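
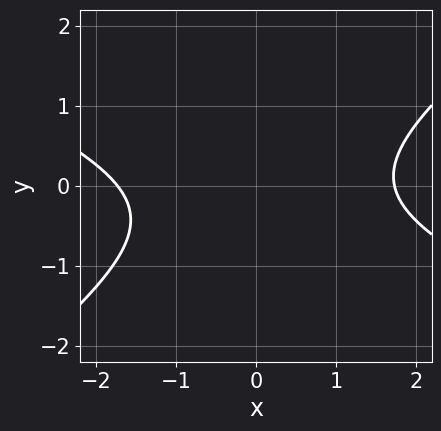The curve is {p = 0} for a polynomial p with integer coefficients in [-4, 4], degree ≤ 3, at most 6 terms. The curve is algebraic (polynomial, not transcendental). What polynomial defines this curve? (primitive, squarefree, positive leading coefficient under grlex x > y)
x^2 + x*y - 3*y^2 - y - 3

First, deg p = 2. No degree-1 curve has this shape.
Then, checking where it meets the axes: the curve avoids every integer y-axis point in the box.
Finally, assembling these constraints gives the stated polynomial.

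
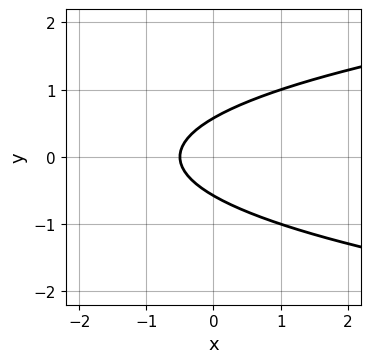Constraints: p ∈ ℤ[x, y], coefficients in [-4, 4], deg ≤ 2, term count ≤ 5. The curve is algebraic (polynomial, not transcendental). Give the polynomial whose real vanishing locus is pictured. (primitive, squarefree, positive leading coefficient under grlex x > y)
deg p = 2. A generic line meets the curve in up to 2 points.
Symmetries: the y ↦ −y reflection is a symmetry, so y appears only in even powers.
Assembling these constraints gives the stated polynomial.

3*y^2 - 2*x - 1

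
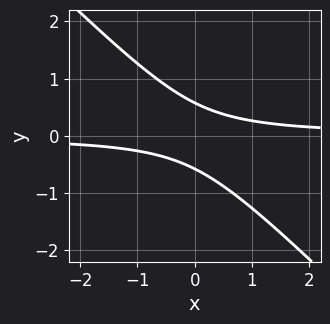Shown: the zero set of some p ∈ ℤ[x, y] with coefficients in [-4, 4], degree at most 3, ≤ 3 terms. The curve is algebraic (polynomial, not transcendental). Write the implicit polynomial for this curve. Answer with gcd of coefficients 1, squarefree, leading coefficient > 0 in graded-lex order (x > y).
3*x*y + 3*y^2 - 1

1. The degree is 2 — no degree-1 curve has this shape.
2. Checking where it meets the axes: it misses every integer gridline on the x-axis.
3. Assembling these constraints gives the stated polynomial.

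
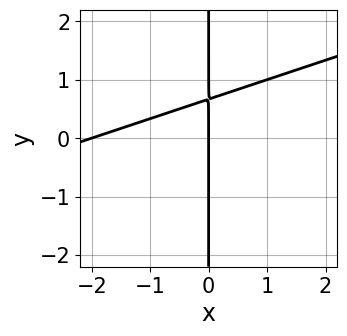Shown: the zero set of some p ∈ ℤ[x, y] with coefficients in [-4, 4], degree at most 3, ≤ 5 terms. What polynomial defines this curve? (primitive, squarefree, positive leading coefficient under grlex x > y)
x^2 - 3*x*y + 2*x

(a) The degree is 2 — the shape is more complex than any degree-1 curve.
(b) From the axis intercepts and sections: the visible y-axis segment lies entirely on the curve; the x-axis gridline crossings are at x ∈ {-2, 0}.
(c) Fitting integer coefficients to these (and the overall shape) gives p.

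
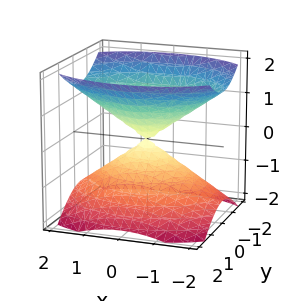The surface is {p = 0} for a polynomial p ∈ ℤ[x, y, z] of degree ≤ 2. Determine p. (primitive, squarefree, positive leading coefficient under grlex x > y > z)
The picture has 2 separate pieces.
deg p = 2.
Symmetries: the z ↦ −z reflection is a symmetry, so z appears only in even powers; the y ↦ −y reflection is a symmetry, so y appears only in even powers; mirror symmetry x ↦ −x ⇒ only even powers of x.
From the visible intercepts: one x-axis crossing is at x = 0; one y-axis crossing is at y = 0; it meets the z-axis at z = 0 (among the integer gridlines).
Together with the visible shape, these determine p as stated.

x^2 + 2*y^2 - 2*z^2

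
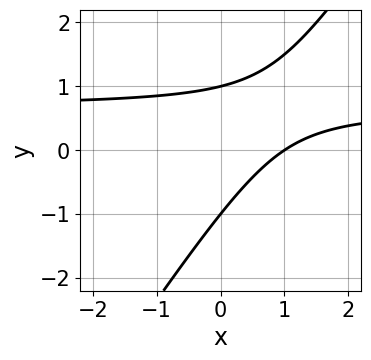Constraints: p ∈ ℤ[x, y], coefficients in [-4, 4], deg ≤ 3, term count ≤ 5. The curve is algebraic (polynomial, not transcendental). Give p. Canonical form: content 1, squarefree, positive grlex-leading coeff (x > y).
3*x*y - 2*y^2 - 2*x + 2

deg p = 2.
From the axis intercepts and sections: among the integer gridlines, it crosses the y-axis at y ∈ {-1, 1}; it meets the x-axis at x = 1 (among the integer gridlines).
Putting this together gives p.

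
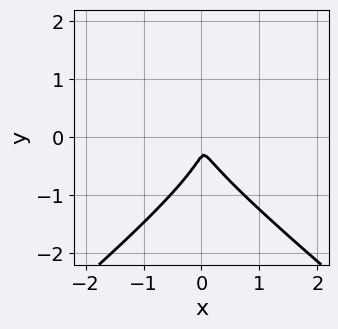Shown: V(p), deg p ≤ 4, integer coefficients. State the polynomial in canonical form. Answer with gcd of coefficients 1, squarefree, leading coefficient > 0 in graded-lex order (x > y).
2*x^2*y - 3*y^3 - 3*x^2 - x*y - y^2

First, degree: the shape is more complex than any degree-2 curve, so deg p = 3.
Finally, the integer polynomial consistent with all of this is the stated p.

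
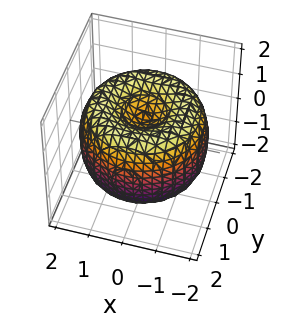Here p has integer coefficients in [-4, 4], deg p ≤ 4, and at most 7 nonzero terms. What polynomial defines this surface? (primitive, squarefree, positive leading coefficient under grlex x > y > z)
(a) Degree: no degree-3 surface has this shape, so deg p = 4.
(b) By symmetry, the z-axis is an axis of rotation, so x and y enter only as x² + y².
(c) Reading off the gridlines: a circular section at z = -1 has radius between 0 and 1.
(d) The integer polynomial consistent with all of this is the stated p.

x^4 + 2*x^2*y^2 + y^4 - 3*x^2 - 3*y^2 + 2*z^2 - 1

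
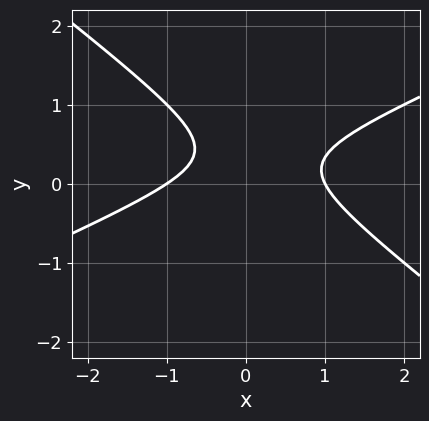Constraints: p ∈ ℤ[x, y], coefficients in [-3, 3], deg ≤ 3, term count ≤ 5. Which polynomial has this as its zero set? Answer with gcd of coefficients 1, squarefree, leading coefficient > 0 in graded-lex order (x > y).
x^2 - x*y - 3*y^2 + 2*y - 1

The degree is 2 — a generic line meets the curve in up to 2 points.
Checking where it meets the axes: the curve avoids every integer y-axis point in the box; among the integer gridlines, it crosses the x-axis at x ∈ {-1, 1}.
Solving for integer coefficients yields p as stated.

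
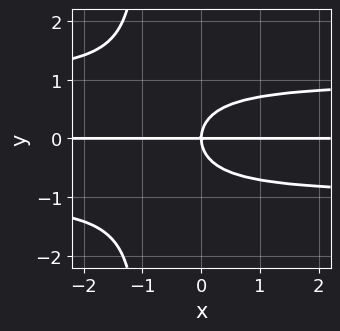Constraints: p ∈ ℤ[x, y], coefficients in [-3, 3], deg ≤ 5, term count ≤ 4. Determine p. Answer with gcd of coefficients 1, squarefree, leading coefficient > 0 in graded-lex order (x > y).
x*y^3 + y^3 - x*y

deg p = 4. No degree-3 curve has this shape.
From the visible intercepts: the visible x-axis segment lies entirely on the curve; one y-axis crossing is at y = 0.
Matching integer coefficients to the picture gives p.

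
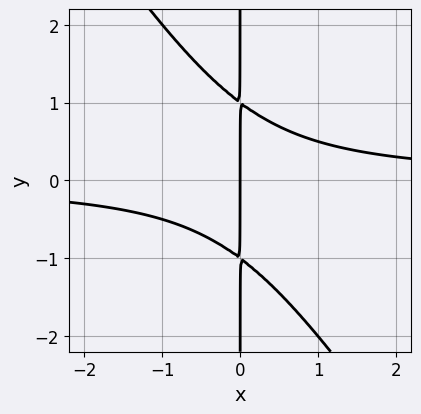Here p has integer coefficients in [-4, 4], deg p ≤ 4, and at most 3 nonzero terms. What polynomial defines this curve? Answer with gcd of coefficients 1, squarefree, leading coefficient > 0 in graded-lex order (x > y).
3*x^2*y + 2*x*y^2 - 2*x

First, the degree is 3 — the shape is more complex than any degree-2 curve.
Then, observable constraints: one x-axis crossing is at x = 0; the visible y-axis segment lies entirely on the curve.
Finally, together with the visible shape, these determine p as stated.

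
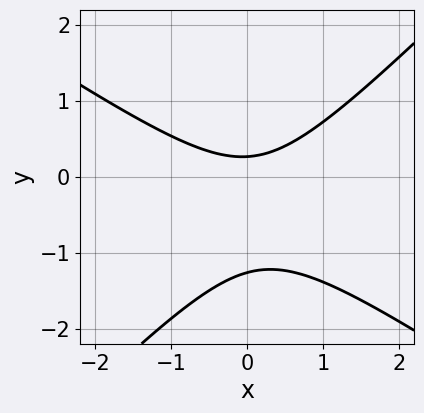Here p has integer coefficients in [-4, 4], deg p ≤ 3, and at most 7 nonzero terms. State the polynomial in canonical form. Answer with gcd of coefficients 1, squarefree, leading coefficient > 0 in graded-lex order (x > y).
2*x^2 + x*y - 3*y^2 - 3*y + 1

The degree is 2 — no degree-1 curve has this shape.
From the axis intercepts and sections: the curve avoids every integer x-axis point in the box.
The integer polynomial consistent with all of this is the stated p.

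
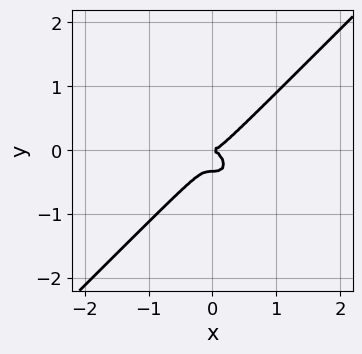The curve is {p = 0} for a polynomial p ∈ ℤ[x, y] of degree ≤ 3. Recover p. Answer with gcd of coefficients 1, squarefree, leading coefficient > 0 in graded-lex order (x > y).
Degree: a generic line meets the curve in up to 3 points, so deg p = 3.
Reading off the gridlines: it crosses the x-axis at the gridline x = 0; one y-axis crossing is at y = 0.
Putting this together gives p.

3*x^3 - 3*y^3 - y^2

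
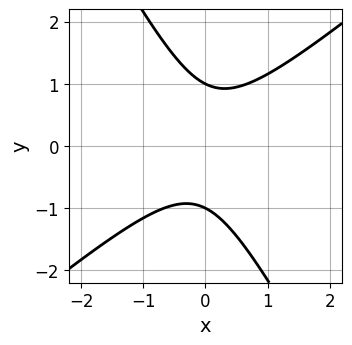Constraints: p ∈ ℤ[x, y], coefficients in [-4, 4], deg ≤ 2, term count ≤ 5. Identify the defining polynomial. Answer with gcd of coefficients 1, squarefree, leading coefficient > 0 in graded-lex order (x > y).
3*x^2 - 2*x*y - 2*y^2 + 2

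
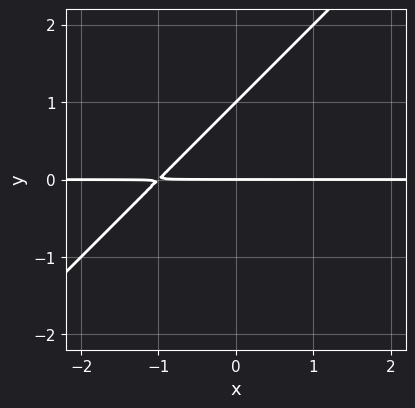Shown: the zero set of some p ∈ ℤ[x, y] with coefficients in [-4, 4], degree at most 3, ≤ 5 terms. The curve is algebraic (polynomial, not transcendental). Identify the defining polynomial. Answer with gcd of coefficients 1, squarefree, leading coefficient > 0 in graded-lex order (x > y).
x*y - y^2 + y

1. Degree: no degree-1 curve has this shape, so deg p = 2.
2. Checking where it meets the axes: the visible x-axis segment lies entirely on the curve; among the integer gridlines, it crosses the y-axis at y ∈ {0, 1}.
3. Fitting integer coefficients to these (and the overall shape) gives p.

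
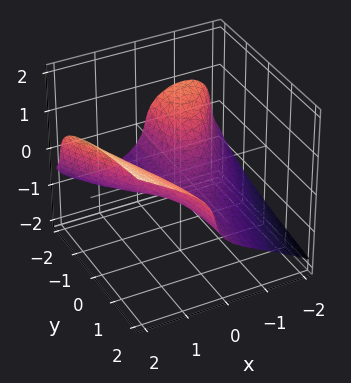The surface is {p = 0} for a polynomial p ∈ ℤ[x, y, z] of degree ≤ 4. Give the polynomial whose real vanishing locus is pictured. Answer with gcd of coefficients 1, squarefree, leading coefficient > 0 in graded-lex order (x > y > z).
x^3 - 3*z^3 + 2*x*y - z - 1

First, the degree is 3 — a generic line meets the surface in up to 3 points.
Next, observable constraints: the surface avoids every integer y-axis point in the box; it crosses the x-axis at the gridline x = 1.
Finally, putting this together gives p.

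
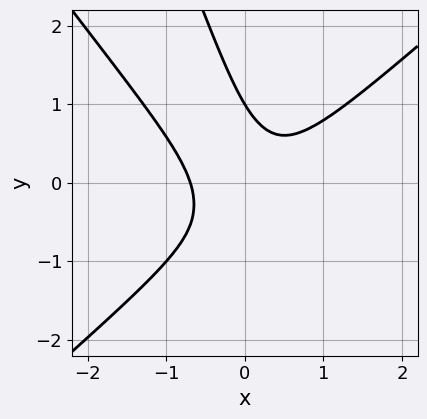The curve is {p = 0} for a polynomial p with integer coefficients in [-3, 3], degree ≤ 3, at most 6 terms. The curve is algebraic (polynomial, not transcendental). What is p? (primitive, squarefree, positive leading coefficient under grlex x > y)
3*x^3 - 3*x*y^2 - y^3 - 2*x*y + 1

First, the degree is 3 — a generic line meets the curve in up to 3 points.
Next, checking where it meets the axes: it crosses the y-axis at the gridline y = 1.
Finally, together with the visible shape, these determine p as stated.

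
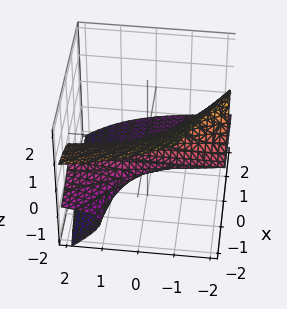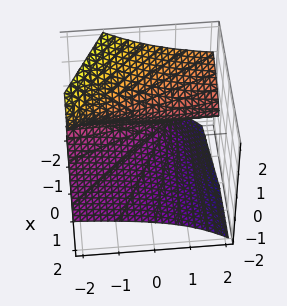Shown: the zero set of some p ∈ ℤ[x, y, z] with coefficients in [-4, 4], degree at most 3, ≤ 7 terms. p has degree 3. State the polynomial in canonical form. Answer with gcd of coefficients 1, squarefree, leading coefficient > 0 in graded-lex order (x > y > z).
The degree is 3 — a generic line meets the surface in up to 3 points.
Observable constraints: it misses every integer gridline on the y-axis.
Putting this together gives p.

3*y*z^2 + 3*z^3 + 2*x*z + 3*x + 2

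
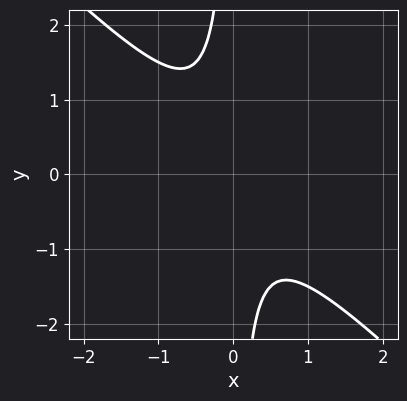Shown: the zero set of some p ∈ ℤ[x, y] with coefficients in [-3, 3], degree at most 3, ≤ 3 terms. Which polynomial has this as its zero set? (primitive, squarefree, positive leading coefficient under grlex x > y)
2*x^2 + 2*x*y + 1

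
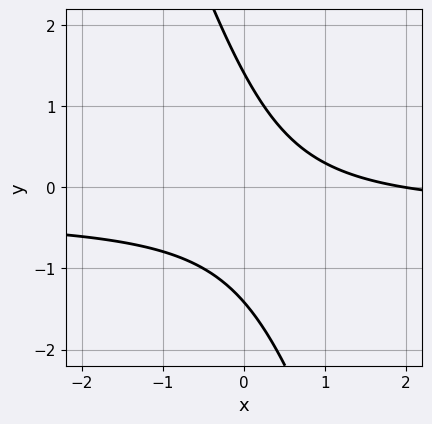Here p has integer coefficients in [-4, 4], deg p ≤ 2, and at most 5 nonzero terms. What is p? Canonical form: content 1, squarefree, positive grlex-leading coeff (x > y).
3*x*y + y^2 + x - 2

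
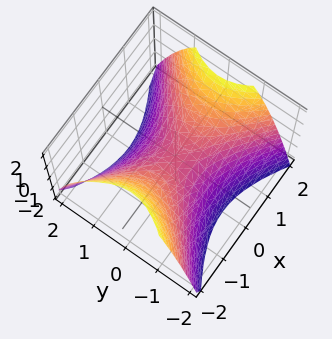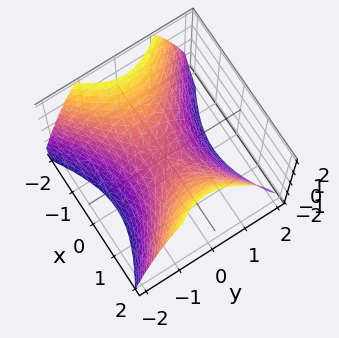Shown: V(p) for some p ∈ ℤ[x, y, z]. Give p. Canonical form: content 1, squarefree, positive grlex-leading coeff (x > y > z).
(a) Degree: a saddle surface; a quadric, so deg p = 2.
(b) Symmetries: it's symmetric under y → −y, forcing even powers of y; mirror symmetry x ↦ −x ⇒ only even powers of x.
(c) Reading off the gridlines: one x-axis crossing is at x = 0; one y-axis crossing is at y = 0.
(d) Assembling these constraints gives the stated polynomial.

2*x^2 - 3*y^2 - 3*z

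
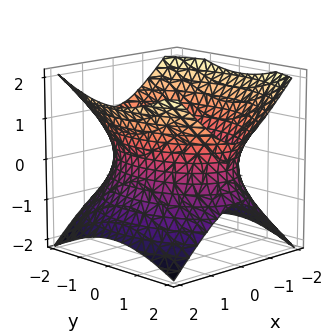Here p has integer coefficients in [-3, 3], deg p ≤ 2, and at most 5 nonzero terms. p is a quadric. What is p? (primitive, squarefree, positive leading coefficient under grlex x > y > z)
1. The degree is 2 — an hourglass — one-sheet hyperboloid; a quadric.
2. Symmetries: the z ↦ −z reflection is a symmetry, so z appears only in even powers; it's symmetric under x → −x, forcing even powers of x; the y ↦ −y reflection is a symmetry, so y appears only in even powers.
3. Checking where it meets the axes: no z-intercept at any integer in the box.
4. Fitting integer coefficients to these (and the overall shape) gives p.

2*x^2 + y^2 - 2*z^2 - 3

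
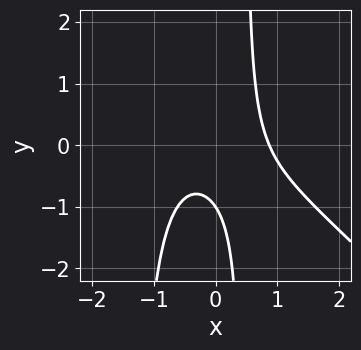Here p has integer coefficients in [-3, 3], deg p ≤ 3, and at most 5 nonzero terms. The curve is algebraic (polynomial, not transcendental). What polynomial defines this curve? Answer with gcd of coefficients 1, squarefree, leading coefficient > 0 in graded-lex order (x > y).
3*x^3 + 3*x^2*y + 3*x*y - 2*y - 2

First, degree: the shape is more complex than any degree-2 curve, so deg p = 3.
Then, checking where it meets the axes: one y-axis crossing is at y = -1.
Finally, the integer polynomial consistent with all of this is the stated p.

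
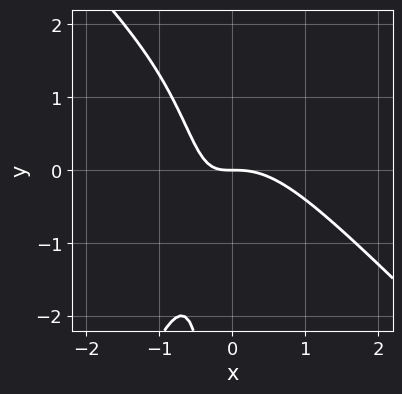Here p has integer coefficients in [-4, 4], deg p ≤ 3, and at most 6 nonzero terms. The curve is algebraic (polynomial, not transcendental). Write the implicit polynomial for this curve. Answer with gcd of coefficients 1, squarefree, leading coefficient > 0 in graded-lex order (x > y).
3*x^3 + 2*x^2*y - x*y^2 + 3*x*y + 2*y

First, the degree is 3 — a generic line meets the curve in up to 3 points.
Next, checking where it meets the axes: one x-axis crossing is at x = 0; one y-axis crossing is at y = 0.
Finally, solving for integer coefficients yields p as stated.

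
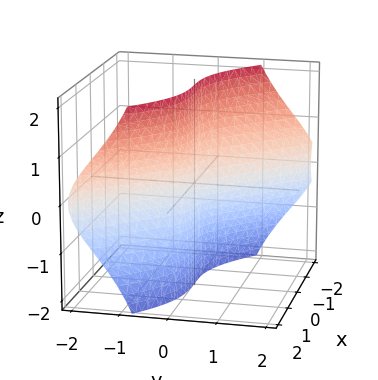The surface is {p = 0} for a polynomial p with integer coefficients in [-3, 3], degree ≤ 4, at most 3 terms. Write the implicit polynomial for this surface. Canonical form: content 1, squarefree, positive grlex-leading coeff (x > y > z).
2*x^3 + 2*x^2*y + 3*y*z^2

(a) deg p = 3. No degree-2 surface has this shape.
(b) From the axis intercepts and sections: the visible y-axis segment lies entirely on the surface; it crosses the x-axis at the gridline x = 0; every point of the z-axis in the box is on the surface.
(c) Fitting integer coefficients to these (and the overall shape) gives p.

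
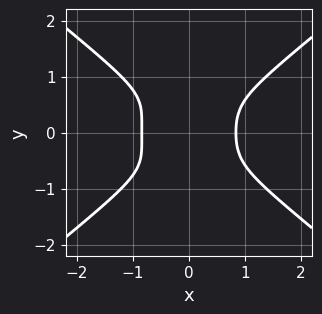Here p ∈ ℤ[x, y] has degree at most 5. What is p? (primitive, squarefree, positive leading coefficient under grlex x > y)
2*x^4 - x^2*y^2 - 3*y^4 - x*y^2 - 1

(a) The degree is 4 — the shape is more complex than any degree-3 curve.
(b) Symmetries: the y ↦ −y reflection is a symmetry, so y appears only in even powers.
(c) From the axis intercepts and sections: the curve avoids every integer y-axis point in the box.
(d) Fitting integer coefficients to these (and the overall shape) gives p.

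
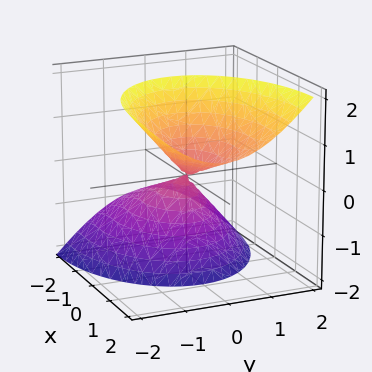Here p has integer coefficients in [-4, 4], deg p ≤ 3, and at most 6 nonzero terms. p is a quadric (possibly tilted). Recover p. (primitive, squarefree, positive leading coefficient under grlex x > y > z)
x^2 - 2*x*z + 2*y^2 - z^2

1. deg p = 2.
2. From the visible intercepts: it crosses the x-axis at the gridline x = 0; it meets the y-axis at y = 0 (among the integer gridlines); one z-axis crossing is at z = 0.
3. Assembling these constraints gives the stated polynomial.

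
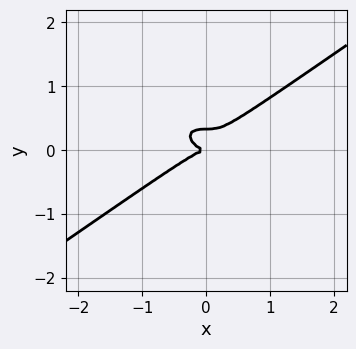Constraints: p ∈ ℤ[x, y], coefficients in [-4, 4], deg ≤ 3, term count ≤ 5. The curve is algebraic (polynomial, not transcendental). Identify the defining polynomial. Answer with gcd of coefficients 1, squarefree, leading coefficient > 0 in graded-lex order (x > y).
The degree is 3 — a generic line meets the curve in up to 3 points.
Reading off the gridlines: one y-axis crossing is at y = 0; it meets the x-axis at x = 0 (among the integer gridlines).
Fitting integer coefficients to these (and the overall shape) gives p.

x^3 - 3*y^3 + y^2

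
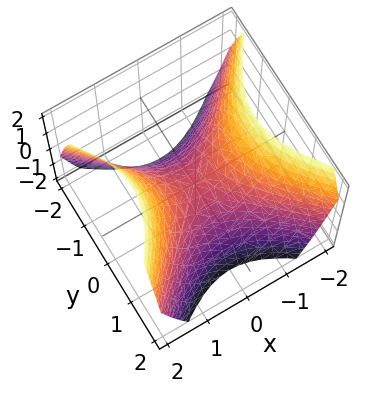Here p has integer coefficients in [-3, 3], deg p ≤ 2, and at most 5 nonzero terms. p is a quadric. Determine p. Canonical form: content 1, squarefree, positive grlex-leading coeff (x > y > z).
x^2 - y^2 - z

(a) The degree is 2 — a saddle surface; a quadric.
(b) Symmetries: mirror symmetry y ↦ −y ⇒ only even powers of y; the x ↦ −x reflection is a symmetry, so x appears only in even powers.
(c) Against the integer gridlines: it meets the y-axis at y = 0 (among the integer gridlines); it meets the x-axis at x = 0 (among the integer gridlines); it crosses the z-axis at the gridline z = 0.
(d) Solving for integer coefficients yields p as stated.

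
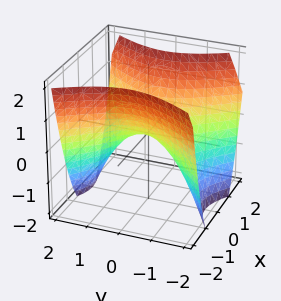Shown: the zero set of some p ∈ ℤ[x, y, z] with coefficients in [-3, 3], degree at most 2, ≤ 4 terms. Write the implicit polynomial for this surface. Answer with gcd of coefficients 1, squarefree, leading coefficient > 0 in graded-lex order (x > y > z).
1. Degree: a hyperbolic paraboloid; a quadric, so deg p = 2.
2. Symmetries: mirror symmetry x ↦ −x ⇒ only even powers of x; the y ↦ −y reflection is a symmetry, so y appears only in even powers.
3. Against the integer gridlines: one z-axis crossing is at z = 0; one x-axis crossing is at x = 0; it crosses the y-axis at the gridline y = 0.
4. Fitting integer coefficients to these (and the overall shape) gives p.

3*x^2 - 2*y^2 - 3*z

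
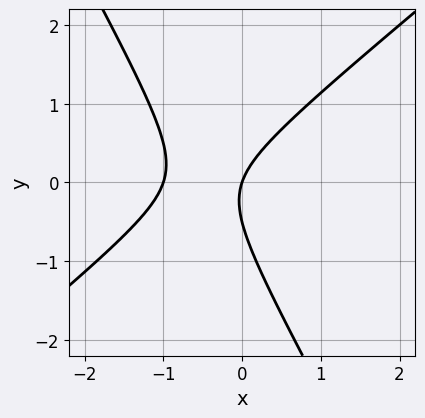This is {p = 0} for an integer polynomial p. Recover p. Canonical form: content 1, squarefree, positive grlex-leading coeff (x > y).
(a) Degree: a generic line meets the curve in up to 2 points, so deg p = 2.
(b) From the axis intercepts and sections: one y-axis crossing is at y = 0; among the integer gridlines, it crosses the x-axis at x ∈ {-1, 0}.
(c) Solving for integer coefficients yields p as stated.

3*x^2 - 2*x*y - 2*y^2 + 3*x - y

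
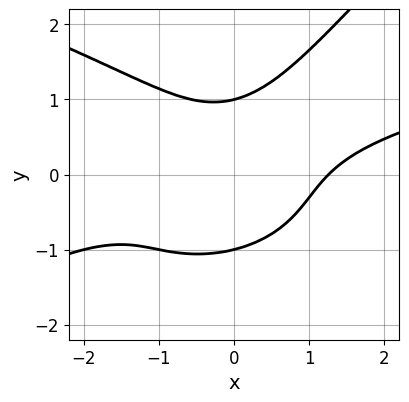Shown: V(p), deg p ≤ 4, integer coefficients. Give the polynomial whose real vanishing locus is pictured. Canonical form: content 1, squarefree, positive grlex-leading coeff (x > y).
2*x*y^3 - 2*y^4 - x^3 + 3*x^2*y + 2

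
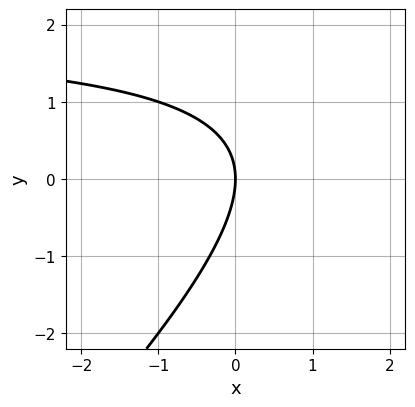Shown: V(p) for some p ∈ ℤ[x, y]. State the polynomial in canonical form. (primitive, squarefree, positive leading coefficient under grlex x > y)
x*y - y^2 - 2*x

deg p = 2.
From the axis intercepts and sections: it meets the y-axis at y = 0 (among the integer gridlines); one x-axis crossing is at x = 0.
These observations pin down the coefficients.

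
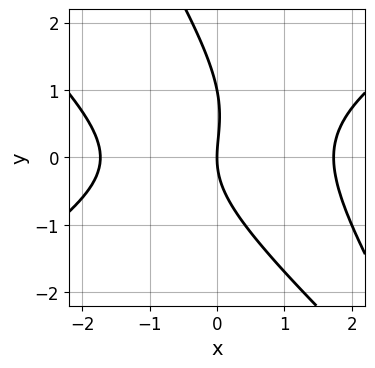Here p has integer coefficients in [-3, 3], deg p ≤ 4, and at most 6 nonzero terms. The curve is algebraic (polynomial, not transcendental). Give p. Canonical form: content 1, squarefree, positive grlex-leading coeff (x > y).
x^3 - 2*x*y^2 - y^3 + y^2 - 3*x

First, deg p = 3. A generic line meets the curve in up to 3 points.
Next, reading off the gridlines: among the integer gridlines, it crosses the y-axis at y ∈ {0, 1}; it crosses the x-axis at the gridline x = 0.
Finally, solving for integer coefficients yields p as stated.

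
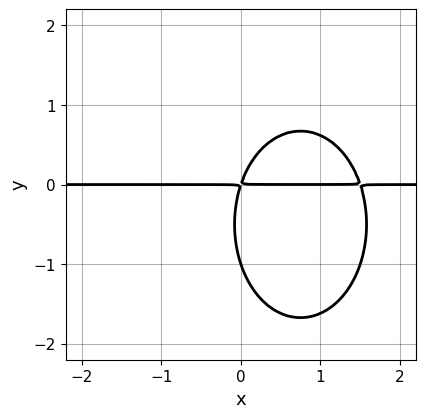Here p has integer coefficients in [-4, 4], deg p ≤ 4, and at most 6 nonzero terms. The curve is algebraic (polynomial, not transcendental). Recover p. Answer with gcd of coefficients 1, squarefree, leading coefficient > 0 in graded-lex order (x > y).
The degree is 3 — the shape is more complex than any degree-2 curve.
Against the integer gridlines: one y-axis crossing is at y = -1; the visible x-axis segment lies entirely on the curve.
Fitting integer coefficients to these (and the overall shape) gives p.

2*x^2*y + y^3 - 3*x*y + y^2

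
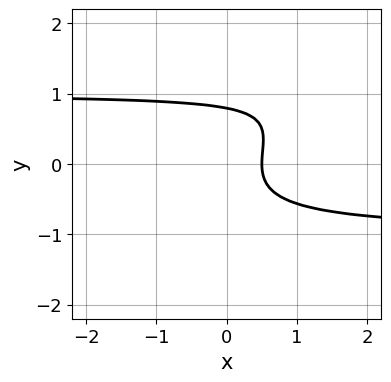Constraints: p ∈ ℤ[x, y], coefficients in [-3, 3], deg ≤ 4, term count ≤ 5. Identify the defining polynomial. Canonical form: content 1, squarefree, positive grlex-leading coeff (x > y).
2*x*y^2 - 2*y^3 - 2*x + 1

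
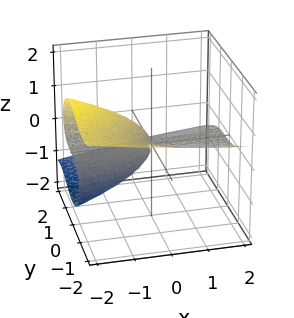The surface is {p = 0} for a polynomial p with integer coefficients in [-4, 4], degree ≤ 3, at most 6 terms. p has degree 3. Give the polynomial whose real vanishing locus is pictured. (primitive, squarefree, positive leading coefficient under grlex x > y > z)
y^3 + 2*y^2*z + 2*z^3 + 2*x*z

1. Degree: a generic line meets the surface in up to 3 points, so deg p = 3.
2. Observable constraints: the visible x-axis segment lies entirely on the surface; it meets the z-axis at z = 0 (among the integer gridlines); it meets the y-axis at y = 0 (among the integer gridlines).
3. Fitting integer coefficients to these (and the overall shape) gives p.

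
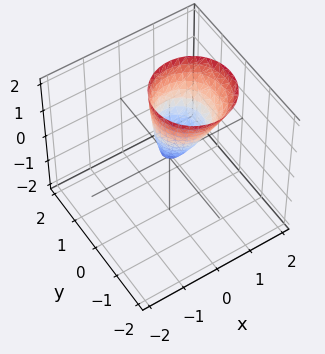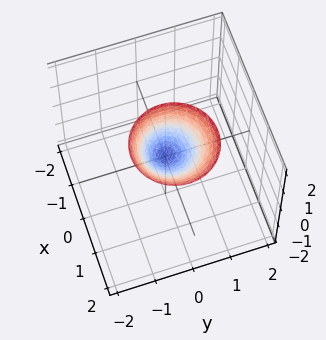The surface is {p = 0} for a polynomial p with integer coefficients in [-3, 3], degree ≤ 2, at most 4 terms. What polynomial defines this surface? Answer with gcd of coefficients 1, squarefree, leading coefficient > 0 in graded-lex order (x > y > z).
3*x^2 - 2*x*z + 3*y^2 - z

1. The degree is 2 — no degree-1 surface has this shape.
2. Checking where it meets the axes: it meets the y-axis at y = 0 (among the integer gridlines); it crosses the z-axis at the gridline z = 0; it crosses the x-axis at the gridline x = 0.
3. Fitting integer coefficients to these (and the overall shape) gives p.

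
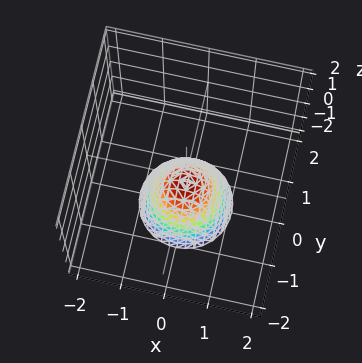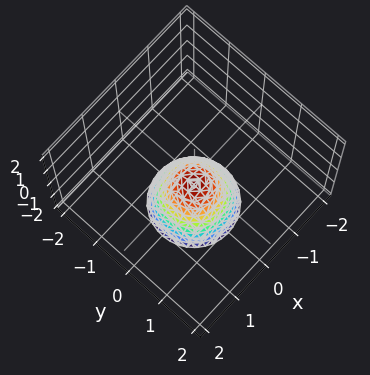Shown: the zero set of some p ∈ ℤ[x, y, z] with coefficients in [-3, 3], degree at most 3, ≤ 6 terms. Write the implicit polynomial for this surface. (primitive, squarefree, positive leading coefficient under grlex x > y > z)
(a) Degree: the shape is more complex than any degree-1 surface, so deg p = 2.
(b) Symmetry: the surface is invariant under rotation about z: p = q(x² + y², z).
(c) Checking where it meets the axes: a circular section at z = -2 has radius exactly 1; the surface avoids every integer y-axis point in the box; it misses every integer gridline on the x-axis.
(d) The integer polynomial consistent with all of this is the stated p.

3*x^2 + 3*y^2 + 2*z + 1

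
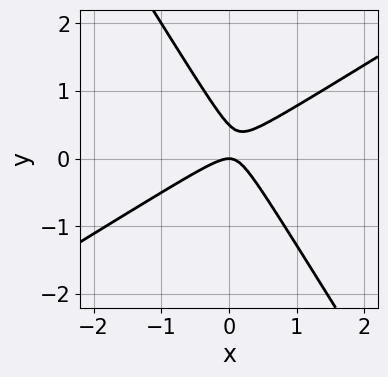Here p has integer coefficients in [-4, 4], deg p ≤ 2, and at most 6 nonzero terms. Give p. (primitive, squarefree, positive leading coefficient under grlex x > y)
1. The degree is 2 — a generic line meets the curve in up to 2 points.
2. Reading off the gridlines: it crosses the y-axis at the gridline y = 0; it crosses the x-axis at the gridline x = 0.
3. Solving for integer coefficients yields p as stated.

2*x^2 - 2*x*y - 2*y^2 + y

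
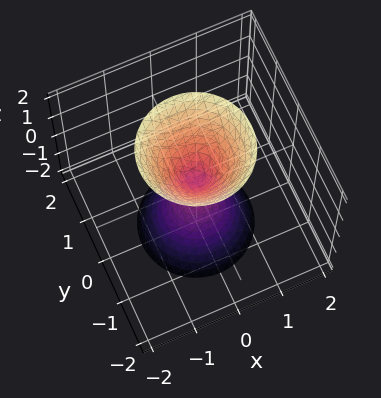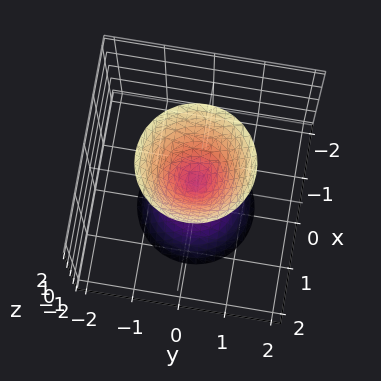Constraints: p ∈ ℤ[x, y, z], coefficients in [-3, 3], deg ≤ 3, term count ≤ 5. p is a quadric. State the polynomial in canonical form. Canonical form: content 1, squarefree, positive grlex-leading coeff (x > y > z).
(a) There are 2 components. Treating them together as one polynomial.
(b) Degree: a double cone through the origin; a quadric, so deg p = 2.
(c) Symmetries: mirror symmetry z ↦ −z ⇒ only even powers of z; rotational symmetry about the z-axis ⇒ p depends on x, y only through x² + y².
(d) From the visible intercepts: a circular section at z = 1 has radius between 0 and 1; it meets the z-axis at z = 0 (among the integer gridlines).
(e) Matching integer coefficients to the picture gives p.

3*x^2 + 3*y^2 - z^2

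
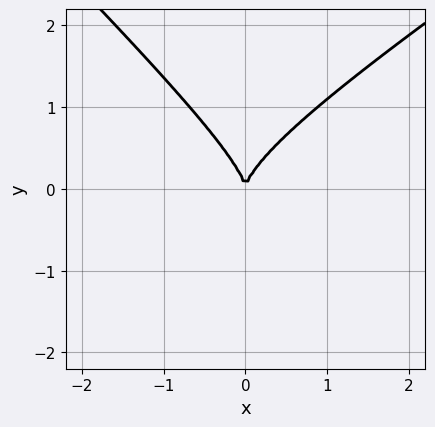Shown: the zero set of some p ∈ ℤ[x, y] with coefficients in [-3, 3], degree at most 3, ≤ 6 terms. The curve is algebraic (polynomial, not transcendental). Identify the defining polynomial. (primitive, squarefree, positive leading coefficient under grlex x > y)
Degree: the shape is more complex than any degree-2 curve, so deg p = 3.
From the axis intercepts and sections: it crosses the x-axis at the gridline x = 0; one y-axis crossing is at y = 0.
Solving for integer coefficients yields p as stated.

2*x^2*y - x*y^2 - 3*y^3 + 3*x^2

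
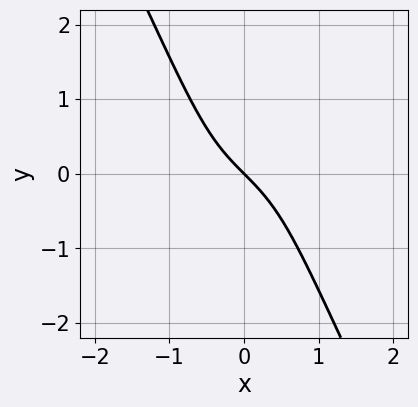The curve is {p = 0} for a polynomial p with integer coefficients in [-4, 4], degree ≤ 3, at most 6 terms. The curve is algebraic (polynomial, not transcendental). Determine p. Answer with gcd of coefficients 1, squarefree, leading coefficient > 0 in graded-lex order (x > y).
2*x^3 - x^2*y - x*y^2 + 2*x + 2*y

(a) Degree: the shape is more complex than any degree-2 curve, so deg p = 3.
(b) From the axis intercepts and sections: one x-axis crossing is at x = 0; it meets the y-axis at y = 0 (among the integer gridlines).
(c) Matching integer coefficients to the picture gives p.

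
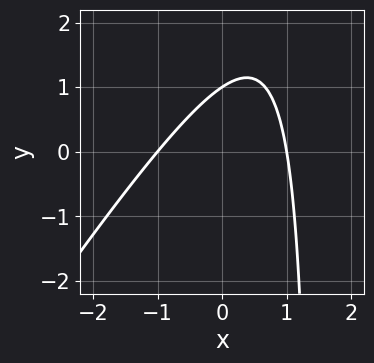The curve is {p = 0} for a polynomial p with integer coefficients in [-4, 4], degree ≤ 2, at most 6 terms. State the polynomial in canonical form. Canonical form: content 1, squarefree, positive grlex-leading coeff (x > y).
3*x^2 - 2*x*y + 3*y - 3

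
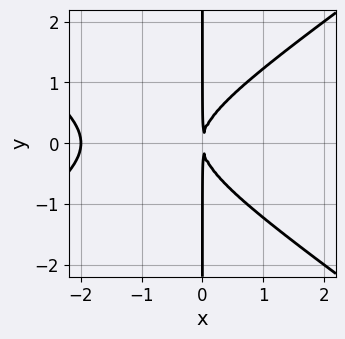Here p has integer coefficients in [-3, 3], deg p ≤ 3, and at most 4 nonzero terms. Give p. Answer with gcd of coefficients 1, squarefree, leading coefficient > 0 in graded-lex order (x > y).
x^3 - 2*x*y^2 + 2*x^2

Degree: a generic line meets the curve in up to 3 points, so deg p = 3.
Symmetries: it's symmetric under y → −y, forcing even powers of y.
Observable constraints: one x-axis crossing is at x = -2; the visible y-axis segment lies entirely on the curve.
These observations pin down the coefficients.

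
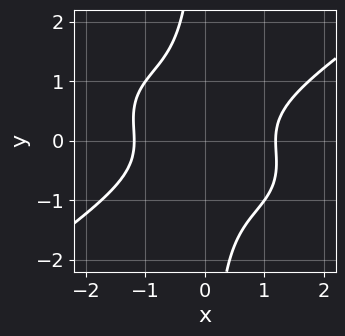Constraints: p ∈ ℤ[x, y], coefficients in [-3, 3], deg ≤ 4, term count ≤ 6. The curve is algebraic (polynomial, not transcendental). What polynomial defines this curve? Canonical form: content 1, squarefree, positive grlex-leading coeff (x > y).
x^4 - 3*x*y^3 - 2*y^2 - 2

First, degree: no degree-3 curve has this shape, so deg p = 4.
Then, observable constraints: no y-intercept at any integer in the box.
Finally, putting this together gives p.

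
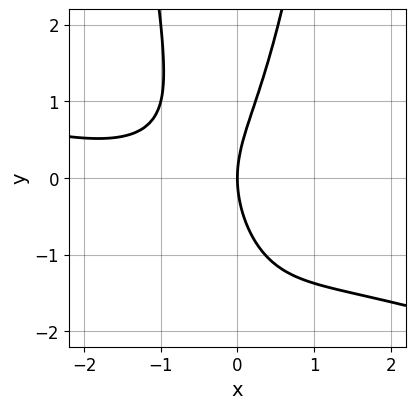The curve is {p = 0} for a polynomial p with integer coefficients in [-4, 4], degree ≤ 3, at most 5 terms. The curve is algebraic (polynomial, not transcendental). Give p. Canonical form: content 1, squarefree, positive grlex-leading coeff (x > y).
x^3 + 3*x^2*y + 2*x^2 - y^2 + 3*x

(a) The degree is 3 — a generic line meets the curve in up to 3 points.
(b) From the axis intercepts and sections: it crosses the x-axis at the gridline x = 0; one y-axis crossing is at y = 0.
(c) Together with the visible shape, these determine p as stated.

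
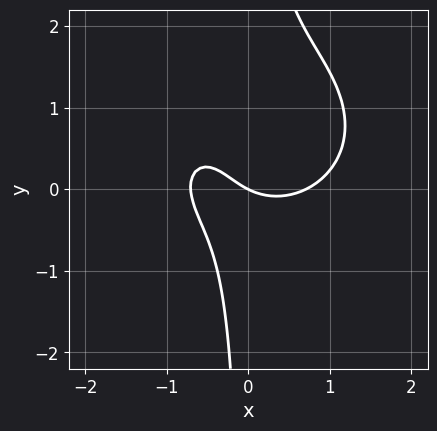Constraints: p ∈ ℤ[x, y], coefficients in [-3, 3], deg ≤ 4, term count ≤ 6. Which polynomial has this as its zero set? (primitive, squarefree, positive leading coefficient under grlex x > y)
Degree: a generic line meets the curve in up to 3 points, so deg p = 3.
From the visible intercepts: it crosses the y-axis at the gridline y = 0; it meets the x-axis at x = 0 (among the integer gridlines).
Assembling these constraints gives the stated polynomial.

2*x^3 + 3*x*y^2 - 3*x*y - x - 2*y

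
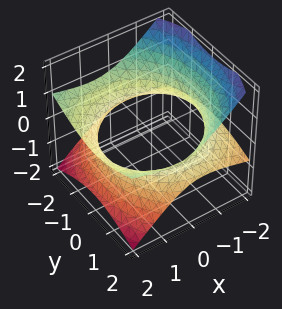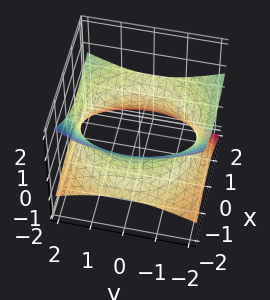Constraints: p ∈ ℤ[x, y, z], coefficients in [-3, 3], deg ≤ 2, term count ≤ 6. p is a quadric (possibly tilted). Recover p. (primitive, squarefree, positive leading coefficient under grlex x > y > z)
x^2 - 2*x*z + y^2 - 3*z^2 - 3

(a) deg p = 2.
(b) From the visible intercepts: it misses every integer gridline on the z-axis.
(c) Putting this together gives p.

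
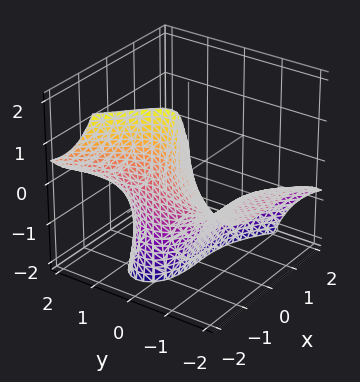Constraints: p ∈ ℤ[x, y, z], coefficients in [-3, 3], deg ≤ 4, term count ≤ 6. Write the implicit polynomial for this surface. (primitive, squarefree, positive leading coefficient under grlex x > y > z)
x^3 + 3*y^2*z + y*z^2 + 2

Degree: the shape is more complex than any degree-2 surface, so deg p = 3.
Observable constraints: it misses every integer gridline on the y-axis; the surface avoids every integer z-axis point in the box.
The integer polynomial consistent with all of this is the stated p.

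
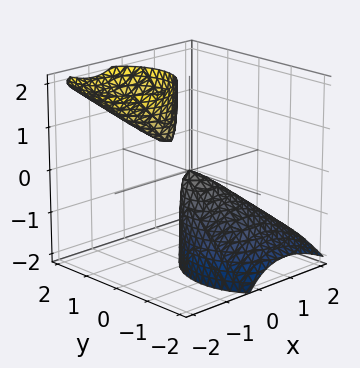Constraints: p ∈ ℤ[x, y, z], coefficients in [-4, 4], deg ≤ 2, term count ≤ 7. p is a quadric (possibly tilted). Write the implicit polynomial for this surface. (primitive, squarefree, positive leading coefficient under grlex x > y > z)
3*x^2 + 3*x*z + 3*y^2 - 3*y*z + z

First, the picture has 2 separate pieces. Treating them together as one polynomial.
Next, deg p = 2. The shape is more complex than any degree-1 surface.
Then, from the visible intercepts: it meets the y-axis at y = 0 (among the integer gridlines); it meets the z-axis at z = 0 (among the integer gridlines).
Finally, fitting integer coefficients to these (and the overall shape) gives p.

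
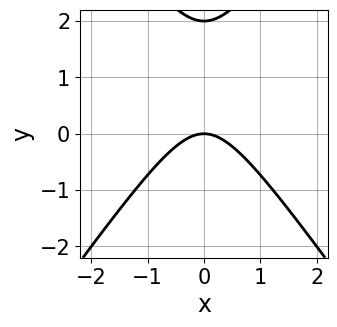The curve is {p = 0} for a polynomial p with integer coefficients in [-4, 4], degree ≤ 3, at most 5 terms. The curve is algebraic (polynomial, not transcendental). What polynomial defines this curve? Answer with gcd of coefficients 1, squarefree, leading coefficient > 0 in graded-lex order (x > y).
Degree: a generic line meets the curve in up to 2 points, so deg p = 2.
Symmetries: the x ↦ −x reflection is a symmetry, so x appears only in even powers.
Observable constraints: it meets the x-axis at x = 0 (among the integer gridlines); the y-axis gridline crossings are at y ∈ {0, 2}.
Matching integer coefficients to the picture gives p.

2*x^2 - y^2 + 2*y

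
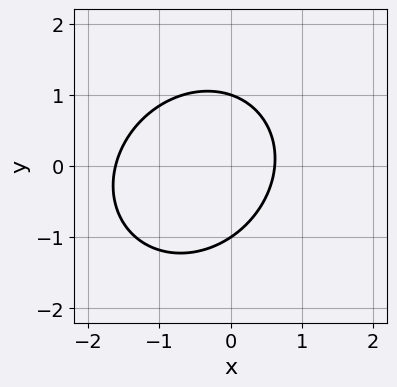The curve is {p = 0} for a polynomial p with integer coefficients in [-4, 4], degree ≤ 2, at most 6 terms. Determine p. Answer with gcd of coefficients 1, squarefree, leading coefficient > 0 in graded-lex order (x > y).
The degree is 2 — no degree-1 curve has this shape.
From the visible intercepts: the y-axis gridline crossings are at y ∈ {-1, 1}.
Matching integer coefficients to the picture gives p.

3*x^2 - x*y + 3*y^2 + 3*x - 3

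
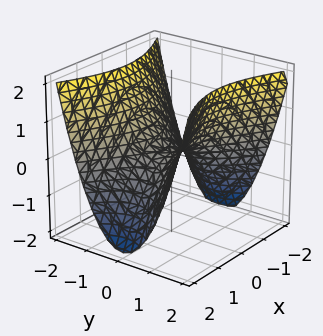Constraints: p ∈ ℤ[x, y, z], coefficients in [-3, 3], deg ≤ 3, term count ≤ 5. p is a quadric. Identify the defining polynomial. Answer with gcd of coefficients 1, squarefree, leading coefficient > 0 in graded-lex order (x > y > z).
(a) deg p = 2. A saddle surface; a quadric.
(b) Symmetries: it's symmetric under y → −y, forcing even powers of y; it's symmetric under x → −x, forcing even powers of x.
(c) Against the integer gridlines: it meets the x-axis at x = 0 (among the integer gridlines); it meets the z-axis at z = 0 (among the integer gridlines); one y-axis crossing is at y = 0.
(d) Putting this together gives p.

x^2 - 2*y^2 + 2*z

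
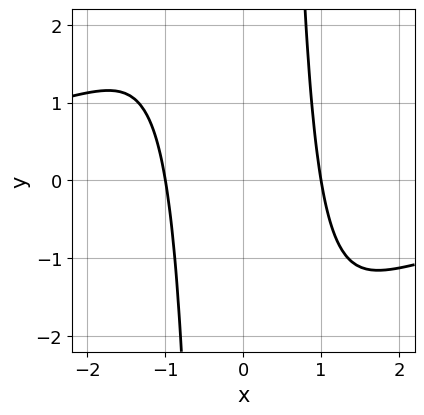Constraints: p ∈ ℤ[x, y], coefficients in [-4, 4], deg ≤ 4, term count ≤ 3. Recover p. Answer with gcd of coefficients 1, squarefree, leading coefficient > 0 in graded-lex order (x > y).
First, the degree is 4 — the shape is more complex than any degree-3 curve.
Then, from the visible intercepts: the curve avoids every integer y-axis point in the box; among the integer gridlines, it crosses the x-axis at x ∈ {-1, 1}.
Finally, solving for integer coefficients yields p as stated.

x^3*y + 3*x^2 - 3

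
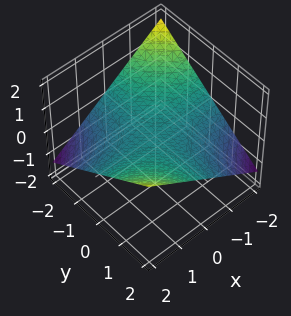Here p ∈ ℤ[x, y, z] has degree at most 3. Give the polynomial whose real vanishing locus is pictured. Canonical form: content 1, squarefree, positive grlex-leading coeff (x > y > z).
(a) The degree is 2 — a hyperbolic paraboloid; a quadric.
(b) Checking where it meets the axes: the visible x-axis segment lies entirely on the surface; one z-axis crossing is at z = 0.
(c) Putting this together gives p.

x*y - 3*z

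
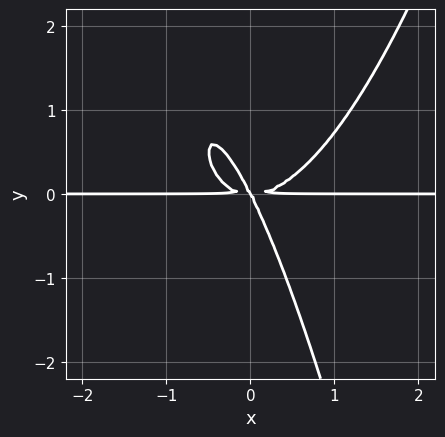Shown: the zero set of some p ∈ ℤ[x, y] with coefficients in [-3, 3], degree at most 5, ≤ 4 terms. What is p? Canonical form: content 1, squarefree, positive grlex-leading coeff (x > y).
2*x^3*y - 2*x*y^2 - y^3

1. Degree: the shape is more complex than any degree-3 curve, so deg p = 4.
2. Against the integer gridlines: one y-axis crossing is at y = 0; the visible x-axis segment lies entirely on the curve.
3. Matching integer coefficients to the picture gives p.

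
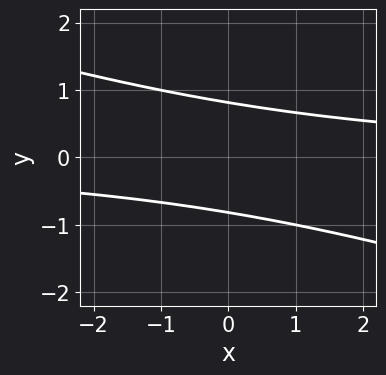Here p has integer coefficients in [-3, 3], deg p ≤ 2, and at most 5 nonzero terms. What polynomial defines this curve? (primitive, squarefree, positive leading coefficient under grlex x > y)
x*y + 3*y^2 - 2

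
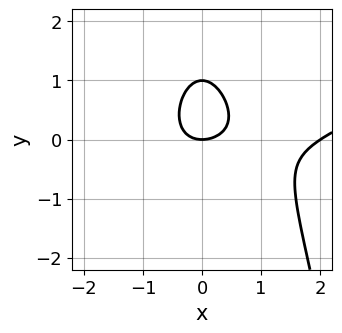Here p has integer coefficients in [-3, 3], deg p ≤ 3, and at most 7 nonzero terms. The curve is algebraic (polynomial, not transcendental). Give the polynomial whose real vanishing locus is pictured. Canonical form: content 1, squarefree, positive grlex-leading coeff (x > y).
1. Degree: no degree-2 curve has this shape, so deg p = 3.
2. Checking where it meets the axes: the x-axis gridline crossings are at x ∈ {0, 2}; among the integer gridlines, it crosses the y-axis at y ∈ {0, 1}.
3. Assembling these constraints gives the stated polynomial.

x^3 - 2*x^2*y - 2*x^2 - 2*y^2 + 2*y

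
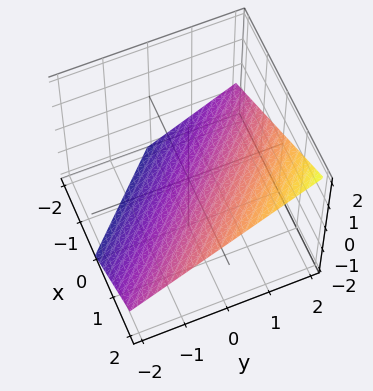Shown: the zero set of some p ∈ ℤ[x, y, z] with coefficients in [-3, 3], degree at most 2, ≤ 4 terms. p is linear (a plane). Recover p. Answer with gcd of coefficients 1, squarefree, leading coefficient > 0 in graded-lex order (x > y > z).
2*x + 2*y - 3*z - 2

(a) deg p = 1. Every cross-section is a straight line — this is a plane.
(b) From the visible intercepts: one x-axis crossing is at x = 1; one y-axis crossing is at y = 1.
(c) Solving for integer coefficients yields p as stated.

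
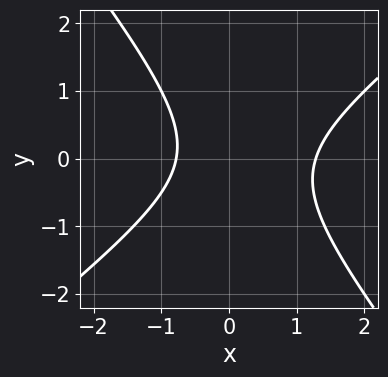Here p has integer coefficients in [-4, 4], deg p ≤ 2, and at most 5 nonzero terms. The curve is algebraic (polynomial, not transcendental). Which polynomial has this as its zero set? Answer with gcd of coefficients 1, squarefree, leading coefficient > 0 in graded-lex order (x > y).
2*x^2 - x*y - 2*y^2 - x - 2

First, the degree is 2 — no degree-1 curve has this shape.
Then, reading off the gridlines: no y-intercept at any integer in the box.
Finally, these observations pin down the coefficients.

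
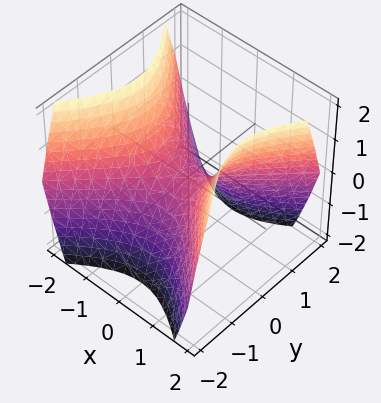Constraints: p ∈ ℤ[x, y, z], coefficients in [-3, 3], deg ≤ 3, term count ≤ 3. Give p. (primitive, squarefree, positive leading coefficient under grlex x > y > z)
deg p = 2. A saddle surface; a quadric.
Symmetries: mirror symmetry y ↦ −y ⇒ only even powers of y; it's symmetric under x → −x, forcing even powers of x.
From the axis intercepts and sections: one y-axis crossing is at y = 0; it meets the z-axis at z = 0 (among the integer gridlines).
Together with the visible shape, these determine p as stated.

x^2 - y^2 - z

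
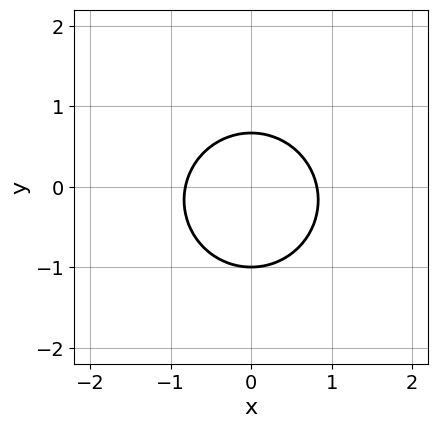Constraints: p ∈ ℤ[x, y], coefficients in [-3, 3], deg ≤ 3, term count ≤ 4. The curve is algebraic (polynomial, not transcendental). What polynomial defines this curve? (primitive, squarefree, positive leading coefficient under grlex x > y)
The degree is 2 — no degree-1 curve has this shape.
Symmetries: it's symmetric under x → −x, forcing even powers of x.
Reading off the gridlines: it meets the y-axis at y = -1 (among the integer gridlines).
Fitting integer coefficients to these (and the overall shape) gives p.

3*x^2 + 3*y^2 + y - 2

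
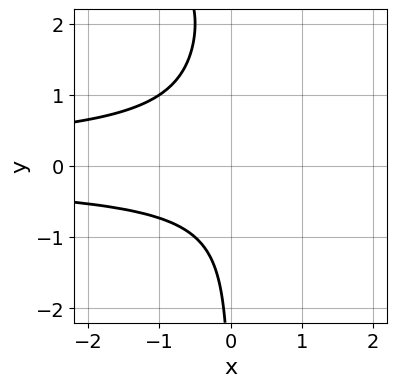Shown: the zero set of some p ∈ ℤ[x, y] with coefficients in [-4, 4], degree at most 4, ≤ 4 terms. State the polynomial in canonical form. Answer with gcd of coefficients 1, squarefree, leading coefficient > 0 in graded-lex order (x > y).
x*y^3 - 3*x*y^2 - 2

First, deg p = 4. The shape is more complex than any degree-3 curve.
Next, from the visible intercepts: the curve avoids every integer x-axis point in the box; no y-intercept at any integer in the box.
Finally, solving for integer coefficients yields p as stated.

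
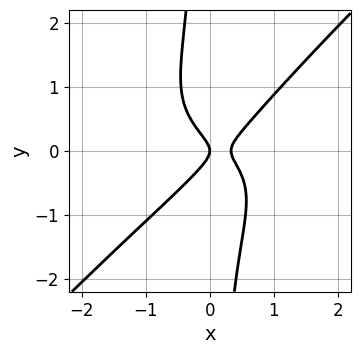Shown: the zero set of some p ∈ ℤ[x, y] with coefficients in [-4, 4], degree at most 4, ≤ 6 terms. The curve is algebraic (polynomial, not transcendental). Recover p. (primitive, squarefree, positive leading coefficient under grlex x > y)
3*x^2*y^2 - 3*x*y^3 + 3*x^2 - 3*y^2 - x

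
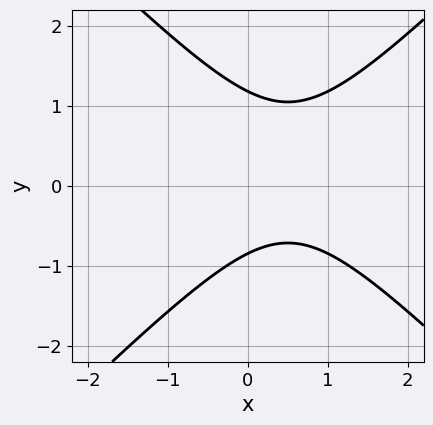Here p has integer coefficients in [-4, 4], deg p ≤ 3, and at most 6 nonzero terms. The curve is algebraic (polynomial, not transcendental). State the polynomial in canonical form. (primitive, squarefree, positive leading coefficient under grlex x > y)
3*x^2 - 3*y^2 - 3*x + y + 3

1. deg p = 2.
2. From the visible intercepts: the curve avoids every integer x-axis point in the box.
3. Assembling these constraints gives the stated polynomial.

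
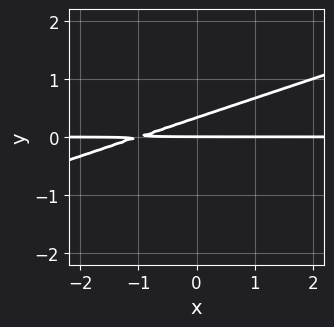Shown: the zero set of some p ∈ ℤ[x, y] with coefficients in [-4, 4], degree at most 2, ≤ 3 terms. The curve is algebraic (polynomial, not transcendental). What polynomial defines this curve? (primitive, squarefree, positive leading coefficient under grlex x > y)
1. Degree: no degree-1 curve has this shape, so deg p = 2.
2. From the visible intercepts: it meets the y-axis at y = 0 (among the integer gridlines); the visible x-axis segment lies entirely on the curve.
3. Together with the visible shape, these determine p as stated.

x*y - 3*y^2 + y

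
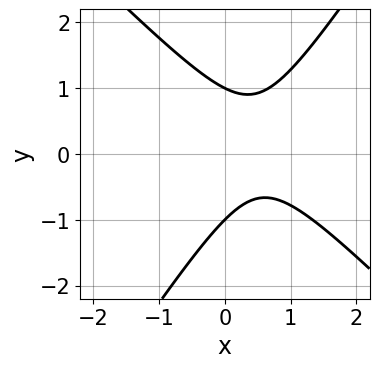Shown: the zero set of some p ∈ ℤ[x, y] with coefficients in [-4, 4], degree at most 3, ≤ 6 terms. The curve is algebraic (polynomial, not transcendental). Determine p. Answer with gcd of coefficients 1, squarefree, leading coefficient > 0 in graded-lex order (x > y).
3*x^2 + x*y - 2*y^2 - 3*x + 2

1. deg p = 2. The shape is more complex than any degree-1 curve.
2. Reading off the gridlines: among the integer gridlines, it crosses the y-axis at y ∈ {-1, 1}; no x-intercept at any integer in the box.
3. Together with the visible shape, these determine p as stated.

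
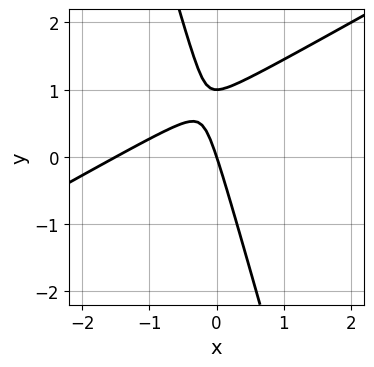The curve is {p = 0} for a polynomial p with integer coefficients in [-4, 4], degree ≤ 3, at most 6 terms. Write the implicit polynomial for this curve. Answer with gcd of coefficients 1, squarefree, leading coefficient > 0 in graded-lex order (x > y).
1. deg p = 2.
2. From the visible intercepts: the y-axis gridline crossings are at y ∈ {0, 1}; one x-axis crossing is at x = 0.
3. Together with the visible shape, these determine p as stated.

2*x^2 - 3*x*y - y^2 + 3*x + y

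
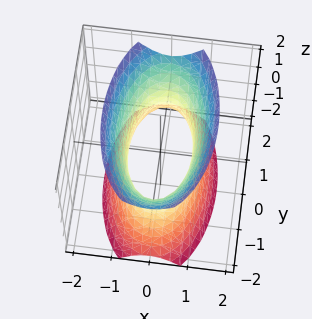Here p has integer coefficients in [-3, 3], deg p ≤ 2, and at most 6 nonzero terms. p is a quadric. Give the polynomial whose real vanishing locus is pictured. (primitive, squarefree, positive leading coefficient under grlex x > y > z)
3*x^2 + y^2 - z^2 - 2

deg p = 2. An hourglass — one-sheet hyperboloid; a quadric.
Symmetries: mirror symmetry z ↦ −z ⇒ only even powers of z; the x ↦ −x reflection is a symmetry, so x appears only in even powers; mirror symmetry y ↦ −y ⇒ only even powers of y.
From the axis intercepts and sections: no z-intercept at any integer in the box.
These observations pin down the coefficients.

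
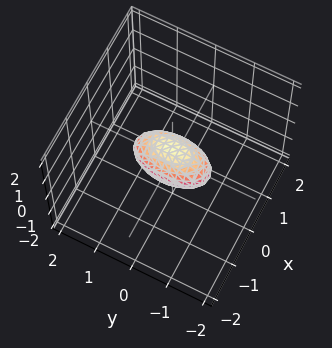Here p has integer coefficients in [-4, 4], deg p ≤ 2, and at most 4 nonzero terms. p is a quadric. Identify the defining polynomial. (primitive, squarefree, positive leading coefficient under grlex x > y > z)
3*x^2 + y^2 + 2*z^2 - 1

deg p = 2.
Symmetries: it's symmetric under y → −y, forcing even powers of y; mirror symmetry z ↦ −z ⇒ only even powers of z; the x ↦ −x reflection is a symmetry, so x appears only in even powers.
Reading off the gridlines: the y-axis gridline crossings are at y ∈ {-1, 1}.
These observations pin down the coefficients.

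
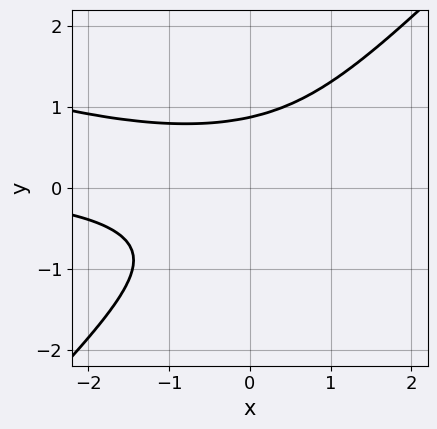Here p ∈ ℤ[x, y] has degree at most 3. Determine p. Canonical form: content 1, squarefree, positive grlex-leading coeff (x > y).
x^2*y + 2*x*y^2 - 3*y^3 + 2

The degree is 3 — the shape is more complex than any degree-2 curve.
Against the integer gridlines: the curve avoids every integer x-axis point in the box.
Matching integer coefficients to the picture gives p.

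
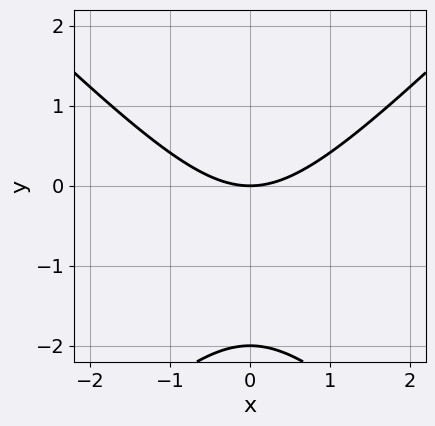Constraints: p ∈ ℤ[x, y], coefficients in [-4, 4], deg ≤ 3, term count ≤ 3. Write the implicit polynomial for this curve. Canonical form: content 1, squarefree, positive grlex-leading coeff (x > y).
x^2 - y^2 - 2*y

deg p = 2. A generic line meets the curve in up to 2 points.
Symmetries: mirror symmetry x ↦ −x ⇒ only even powers of x.
Reading off the gridlines: one x-axis crossing is at x = 0; among the integer gridlines, it crosses the y-axis at y ∈ {-2, 0}.
Assembling these constraints gives the stated polynomial.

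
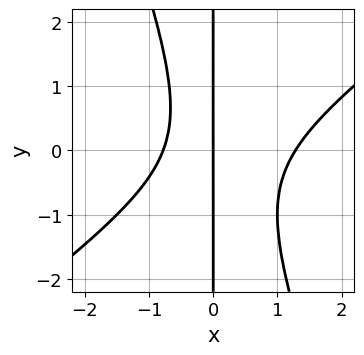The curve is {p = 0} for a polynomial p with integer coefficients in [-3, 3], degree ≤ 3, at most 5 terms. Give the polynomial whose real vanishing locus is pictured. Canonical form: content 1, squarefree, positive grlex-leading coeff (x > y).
First, deg p = 3.
Then, from the visible intercepts: one x-axis crossing is at x = 0; the visible y-axis segment lies entirely on the curve.
Finally, solving for integer coefficients yields p as stated.

2*x^3 - 2*x^2*y - x*y^2 - x^2 - 2*x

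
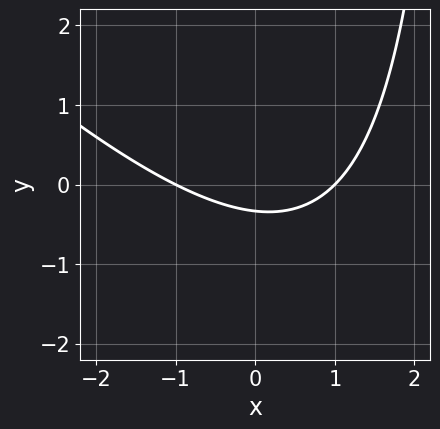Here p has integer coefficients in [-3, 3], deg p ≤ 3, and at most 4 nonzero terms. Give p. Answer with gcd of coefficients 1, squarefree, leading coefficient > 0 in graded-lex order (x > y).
x^2 + x*y - 3*y - 1

First, degree: a generic line meets the curve in up to 2 points, so deg p = 2.
Next, against the integer gridlines: among the integer gridlines, it crosses the x-axis at x ∈ {-1, 1}.
Finally, solving for integer coefficients yields p as stated.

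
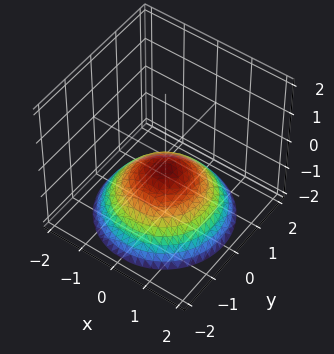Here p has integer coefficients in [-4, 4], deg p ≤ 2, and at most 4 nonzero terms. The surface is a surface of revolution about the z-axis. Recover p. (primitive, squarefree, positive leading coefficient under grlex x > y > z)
x^2 + y^2 + 2*z + 1

First, deg p = 2. No degree-1 surface has this shape.
Next, symmetries: rotational symmetry about the z-axis ⇒ p depends on x, y only through x² + y².
Next, reading off the gridlines: a circular section at z = -2 has radius between 1 and 2; no y-intercept at any integer in the box; it misses every integer gridline on the x-axis.
Finally, together with the visible shape, these determine p as stated.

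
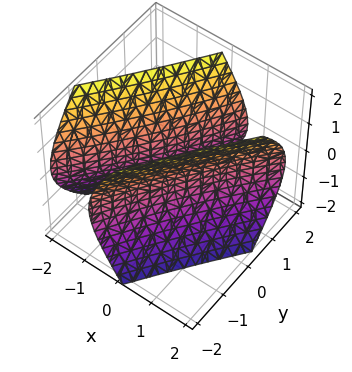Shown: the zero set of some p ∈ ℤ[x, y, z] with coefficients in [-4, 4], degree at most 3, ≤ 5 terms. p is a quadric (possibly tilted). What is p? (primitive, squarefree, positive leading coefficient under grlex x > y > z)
2*x^2 - 3*x*y + y^2 - z^2 - 1

I count 2 distinct pieces. Treating them together as one polynomial.
deg p = 2. The shape is more complex than any degree-1 surface.
From the axis intercepts and sections: the surface avoids every integer z-axis point in the box; among the integer gridlines, it crosses the y-axis at y ∈ {-1, 1}.
Matching integer coefficients to the picture gives p.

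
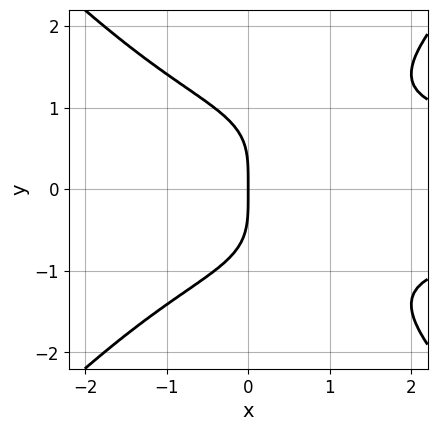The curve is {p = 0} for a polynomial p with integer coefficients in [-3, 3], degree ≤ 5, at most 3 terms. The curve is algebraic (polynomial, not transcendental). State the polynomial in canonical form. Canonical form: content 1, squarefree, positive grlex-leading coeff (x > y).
x^2*y^2 - y^4 - 2*x

1. The degree is 4 — the shape is more complex than any degree-3 curve.
2. Symmetries: mirror symmetry y ↦ −y ⇒ only even powers of y.
3. Against the integer gridlines: it meets the y-axis at y = 0 (among the integer gridlines); it crosses the x-axis at the gridline x = 0.
4. The integer polynomial consistent with all of this is the stated p.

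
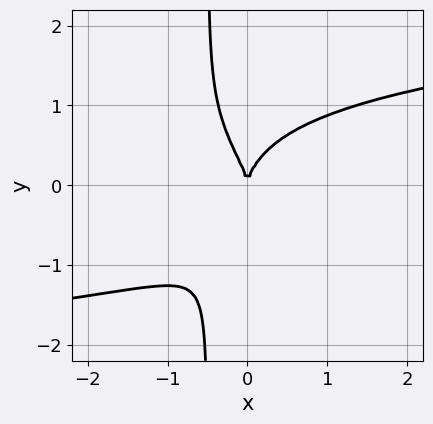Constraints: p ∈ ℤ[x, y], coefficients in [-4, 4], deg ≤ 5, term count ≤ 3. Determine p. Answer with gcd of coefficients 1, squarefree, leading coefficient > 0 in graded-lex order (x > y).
2*x*y^3 + y^3 - 2*x^2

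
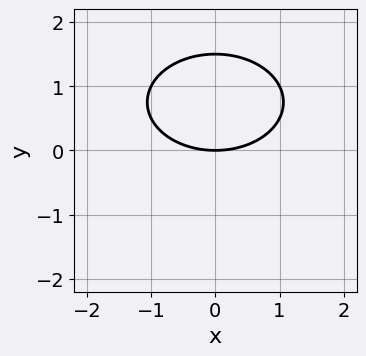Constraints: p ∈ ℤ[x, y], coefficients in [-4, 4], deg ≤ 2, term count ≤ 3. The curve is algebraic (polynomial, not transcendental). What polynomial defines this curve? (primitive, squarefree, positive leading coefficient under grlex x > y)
1. deg p = 2. No degree-1 curve has this shape.
2. Symmetries: the x ↦ −x reflection is a symmetry, so x appears only in even powers.
3. Against the integer gridlines: one y-axis crossing is at y = 0; it crosses the x-axis at the gridline x = 0.
4. The integer polynomial consistent with all of this is the stated p.

x^2 + 2*y^2 - 3*y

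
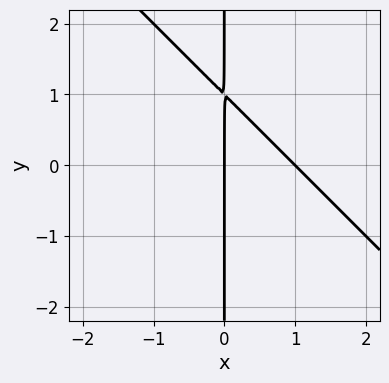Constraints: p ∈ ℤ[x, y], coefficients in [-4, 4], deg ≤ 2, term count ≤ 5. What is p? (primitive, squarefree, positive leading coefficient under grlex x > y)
x^2 + x*y - x

deg p = 2.
From the visible intercepts: the visible y-axis segment lies entirely on the curve; among the integer gridlines, it crosses the x-axis at x ∈ {0, 1}.
Together with the visible shape, these determine p as stated.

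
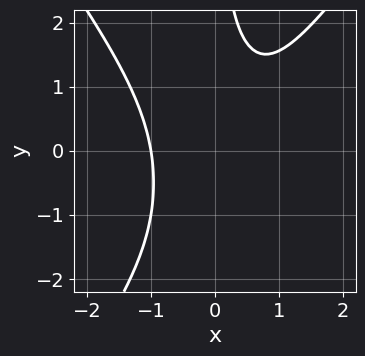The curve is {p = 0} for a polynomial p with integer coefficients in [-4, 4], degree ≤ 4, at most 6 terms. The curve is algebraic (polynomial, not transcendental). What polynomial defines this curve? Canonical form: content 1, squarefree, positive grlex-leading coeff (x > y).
2*x^3 - x*y^2 - x*y + 2

1. deg p = 3.
2. From the axis intercepts and sections: one x-axis crossing is at x = -1; no y-intercept at any integer in the box.
3. The integer polynomial consistent with all of this is the stated p.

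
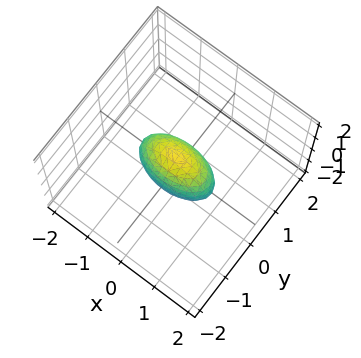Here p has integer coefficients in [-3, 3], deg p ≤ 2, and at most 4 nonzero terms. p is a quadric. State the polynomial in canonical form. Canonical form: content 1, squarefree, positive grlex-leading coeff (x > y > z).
x^2 + 3*y^2 + z^2 - 1

1. Degree: bounded and convex; a quadric, so deg p = 2.
2. Symmetries: it's symmetric under x → −x, forcing even powers of x; mirror symmetry y ↦ −y ⇒ only even powers of y; it's symmetric under z → −z, forcing even powers of z.
3. From the axis intercepts and sections: among the integer gridlines, it crosses the z-axis at z ∈ {-1, 1}; among the integer gridlines, it crosses the x-axis at x ∈ {-1, 1}.
4. Fitting integer coefficients to these (and the overall shape) gives p.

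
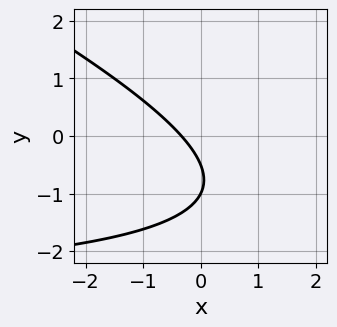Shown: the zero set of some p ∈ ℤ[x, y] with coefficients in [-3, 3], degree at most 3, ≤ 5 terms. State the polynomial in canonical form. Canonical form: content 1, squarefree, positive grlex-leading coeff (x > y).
x*y + 2*y^2 + 3*x + 3*y + 1

First, the degree is 2 — the shape is more complex than any degree-1 curve.
Then, from the axis intercepts and sections: it crosses the y-axis at the gridline y = -1.
Finally, solving for integer coefficients yields p as stated.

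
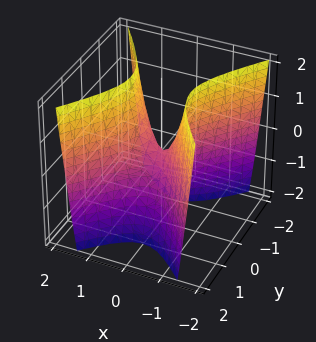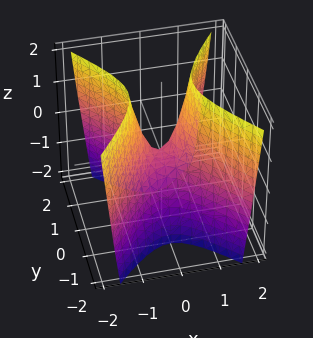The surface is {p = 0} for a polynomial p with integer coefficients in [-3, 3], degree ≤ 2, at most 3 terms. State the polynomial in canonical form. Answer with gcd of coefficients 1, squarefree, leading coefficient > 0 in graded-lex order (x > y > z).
3*x^2 - 2*y^2 - z

The degree is 2 — a saddle surface; a quadric.
Symmetries: the y ↦ −y reflection is a symmetry, so y appears only in even powers; it's symmetric under x → −x, forcing even powers of x.
From the axis intercepts and sections: one z-axis crossing is at z = 0; it meets the y-axis at y = 0 (among the integer gridlines); one x-axis crossing is at x = 0.
Together with the visible shape, these determine p as stated.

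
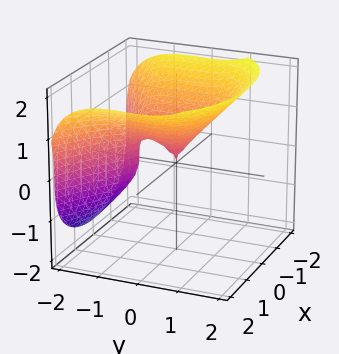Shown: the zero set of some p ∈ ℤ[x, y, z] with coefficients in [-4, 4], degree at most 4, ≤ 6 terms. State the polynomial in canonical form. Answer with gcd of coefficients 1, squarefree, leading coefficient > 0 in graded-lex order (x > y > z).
1. Degree: the shape is more complex than any degree-2 surface, so deg p = 3.
2. Observable constraints: one z-axis crossing is at z = 0; the y-axis gridline crossings are at y ∈ {-1, 0}; one x-axis crossing is at x = 0.
3. Solving for integer coefficients yields p as stated.

2*y^3 - 2*z^3 + 3*x^2 + 2*y^2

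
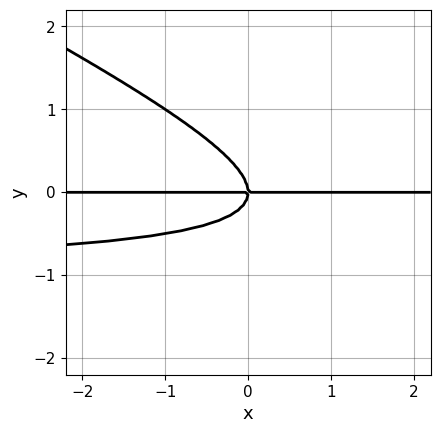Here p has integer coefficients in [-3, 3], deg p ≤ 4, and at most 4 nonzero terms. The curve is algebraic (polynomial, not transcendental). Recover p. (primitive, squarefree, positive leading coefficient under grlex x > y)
1. The degree is 3 — no degree-2 curve has this shape.
2. Checking where it meets the axes: one y-axis crossing is at y = 0; the visible x-axis segment lies entirely on the curve.
3. Assembling these constraints gives the stated polynomial.

x*y^2 + 2*y^3 + x*y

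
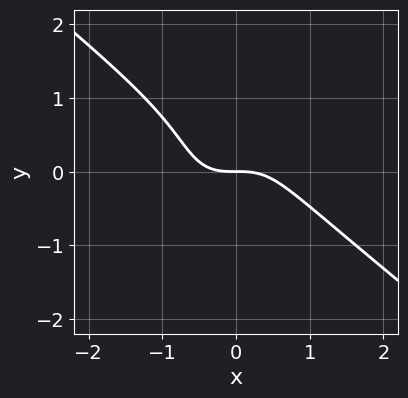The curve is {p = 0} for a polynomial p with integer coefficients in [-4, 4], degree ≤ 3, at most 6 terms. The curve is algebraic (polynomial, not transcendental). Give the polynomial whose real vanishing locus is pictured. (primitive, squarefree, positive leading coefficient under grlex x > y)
3*x^3 - 3*x*y^2 + 2*y^3 - 3*y^2 + 3*y

The degree is 3 — the shape is more complex than any degree-2 curve.
Reading off the gridlines: one y-axis crossing is at y = 0; it meets the x-axis at x = 0 (among the integer gridlines).
Together with the visible shape, these determine p as stated.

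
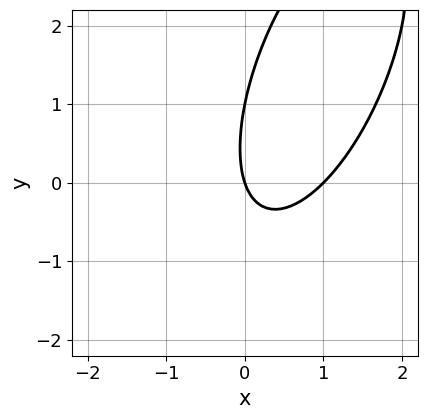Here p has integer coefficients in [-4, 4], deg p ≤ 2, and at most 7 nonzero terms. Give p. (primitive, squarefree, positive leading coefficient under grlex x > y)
First, deg p = 2.
Next, checking where it meets the axes: among the integer gridlines, it crosses the x-axis at x ∈ {0, 1}; the y-axis gridline crossings are at y ∈ {0, 1}.
Finally, putting this together gives p.

3*x^2 - 2*x*y + y^2 - 3*x - y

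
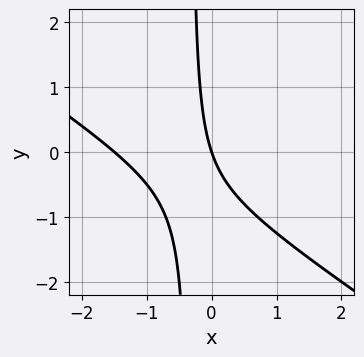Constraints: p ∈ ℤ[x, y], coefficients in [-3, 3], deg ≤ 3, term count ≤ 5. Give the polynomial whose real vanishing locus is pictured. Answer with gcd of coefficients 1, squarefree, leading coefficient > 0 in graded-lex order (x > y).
(a) The degree is 2 — the shape is more complex than any degree-1 curve.
(b) Reading off the gridlines: one y-axis crossing is at y = 0; one x-axis crossing is at x = 0.
(c) Solving for integer coefficients yields p as stated.

2*x^2 + 3*x*y + 3*x + y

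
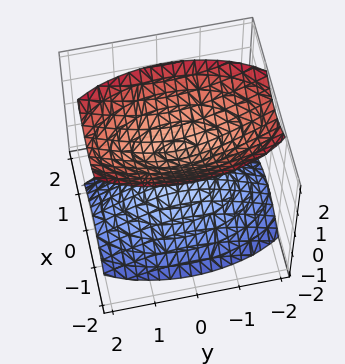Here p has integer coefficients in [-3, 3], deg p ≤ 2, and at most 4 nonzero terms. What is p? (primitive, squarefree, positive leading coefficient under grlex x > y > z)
3*x^2 + y^2 - 2*z^2 + 1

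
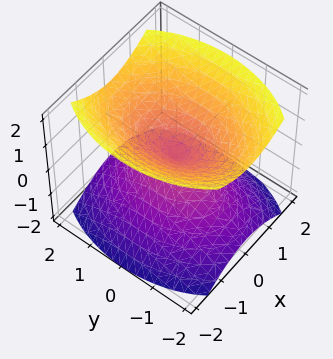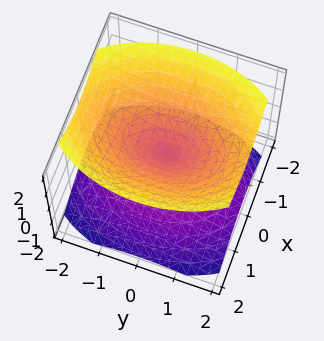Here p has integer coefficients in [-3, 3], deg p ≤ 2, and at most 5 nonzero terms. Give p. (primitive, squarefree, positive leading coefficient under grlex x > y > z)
2*x^2 + y^2 - 2*z^2

1. There are 2 components.
2. Degree: two nappes meeting at a single point; a quadric, so deg p = 2.
3. Symmetries: it's symmetric under z → −z, forcing even powers of z; the x ↦ −x reflection is a symmetry, so x appears only in even powers; it's symmetric under y → −y, forcing even powers of y.
4. Reading off the gridlines: it meets the y-axis at y = 0 (among the integer gridlines); one z-axis crossing is at z = 0; it meets the x-axis at x = 0 (among the integer gridlines).
5. Matching integer coefficients to the picture gives p.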